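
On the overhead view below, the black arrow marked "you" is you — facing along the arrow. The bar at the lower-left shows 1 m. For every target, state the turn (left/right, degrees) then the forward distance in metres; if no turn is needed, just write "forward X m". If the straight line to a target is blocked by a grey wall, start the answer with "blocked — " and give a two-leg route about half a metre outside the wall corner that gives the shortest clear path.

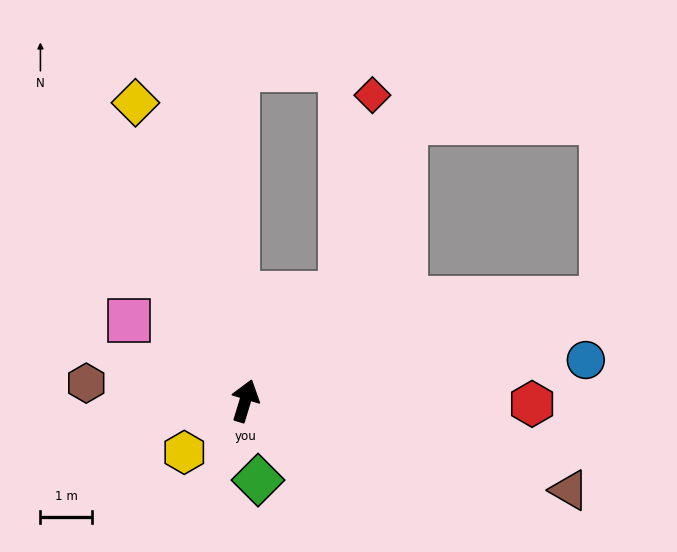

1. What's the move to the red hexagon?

turn right 74°, forward 5.6 m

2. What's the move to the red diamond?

blocked — turn right 24°, forward 2.8 m, then turn left 32°, forward 3.9 m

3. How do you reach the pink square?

turn left 72°, forward 2.7 m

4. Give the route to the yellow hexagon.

turn left 147°, forward 1.5 m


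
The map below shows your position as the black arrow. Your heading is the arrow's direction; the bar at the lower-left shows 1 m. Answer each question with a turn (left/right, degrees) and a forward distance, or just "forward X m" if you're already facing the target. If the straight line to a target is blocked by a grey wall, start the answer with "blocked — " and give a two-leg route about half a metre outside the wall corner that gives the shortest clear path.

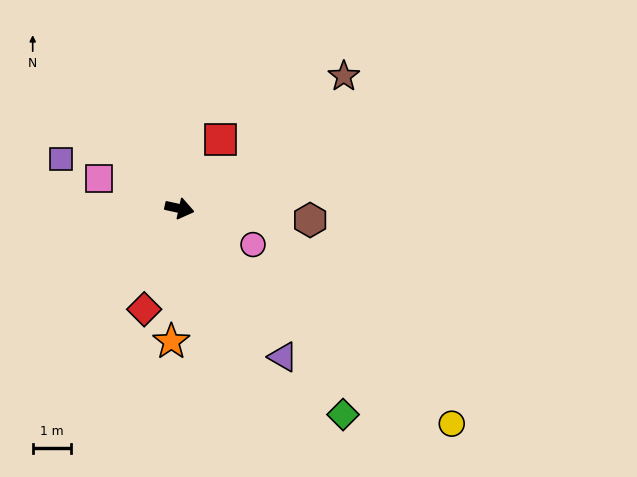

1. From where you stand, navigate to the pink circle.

turn right 14°, forward 2.1 m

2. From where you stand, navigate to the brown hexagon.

turn left 7°, forward 3.4 m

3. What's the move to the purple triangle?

turn right 43°, forward 4.7 m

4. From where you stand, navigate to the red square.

turn left 72°, forward 2.1 m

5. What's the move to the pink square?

turn left 172°, forward 2.3 m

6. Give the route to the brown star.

turn left 51°, forward 5.5 m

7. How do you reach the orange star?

turn right 81°, forward 3.5 m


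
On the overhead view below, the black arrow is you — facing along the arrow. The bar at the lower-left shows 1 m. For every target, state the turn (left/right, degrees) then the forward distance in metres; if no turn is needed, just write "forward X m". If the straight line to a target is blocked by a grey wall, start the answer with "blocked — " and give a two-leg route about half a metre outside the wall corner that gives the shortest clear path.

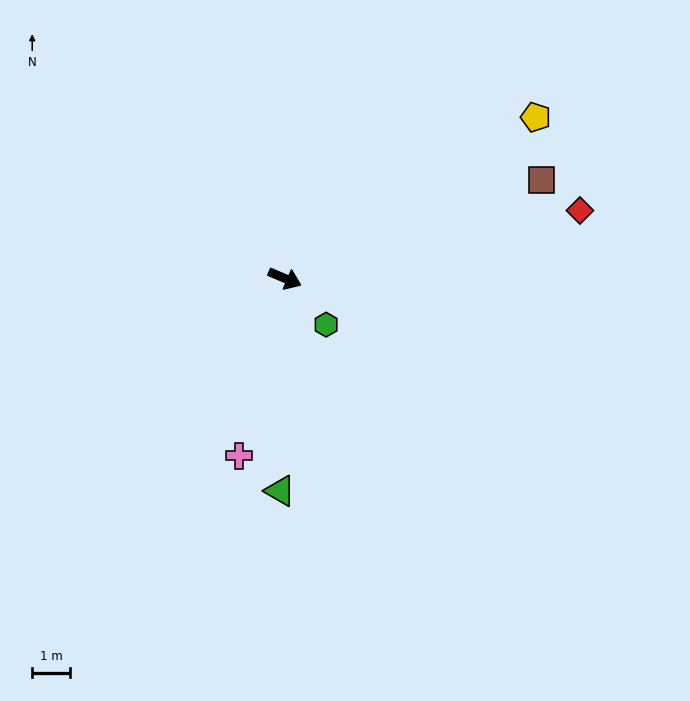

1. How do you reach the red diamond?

turn left 36°, forward 8.0 m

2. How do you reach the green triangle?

turn right 68°, forward 5.6 m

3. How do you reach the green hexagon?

turn right 25°, forward 1.6 m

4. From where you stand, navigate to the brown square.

turn left 44°, forward 7.2 m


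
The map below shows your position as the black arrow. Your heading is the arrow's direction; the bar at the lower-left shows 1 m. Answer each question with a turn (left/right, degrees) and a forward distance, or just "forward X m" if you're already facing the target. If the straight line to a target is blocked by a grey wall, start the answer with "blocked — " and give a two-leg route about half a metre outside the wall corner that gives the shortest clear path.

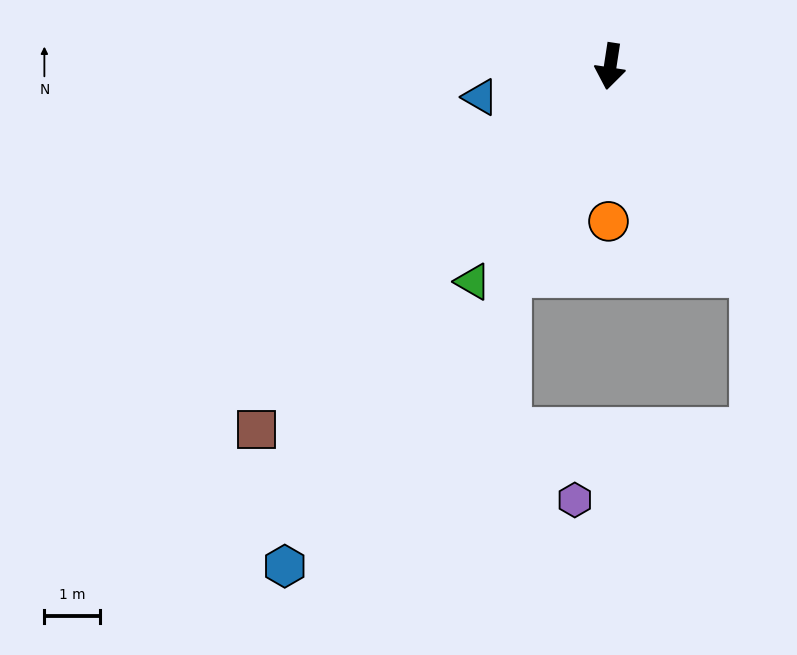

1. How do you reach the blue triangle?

turn right 68°, forward 2.4 m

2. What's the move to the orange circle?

turn left 8°, forward 2.8 m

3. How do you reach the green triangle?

turn right 24°, forward 4.6 m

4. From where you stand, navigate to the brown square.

turn right 36°, forward 9.1 m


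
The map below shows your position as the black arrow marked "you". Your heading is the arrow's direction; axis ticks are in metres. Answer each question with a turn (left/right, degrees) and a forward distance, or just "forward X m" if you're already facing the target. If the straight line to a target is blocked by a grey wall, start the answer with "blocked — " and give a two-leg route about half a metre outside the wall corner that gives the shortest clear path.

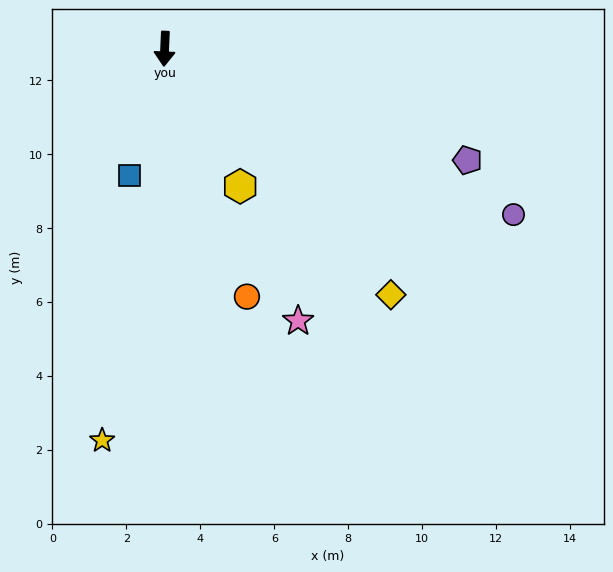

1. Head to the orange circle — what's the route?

turn left 21°, forward 7.1 m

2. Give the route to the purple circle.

turn left 67°, forward 10.4 m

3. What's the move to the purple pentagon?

turn left 72°, forward 8.7 m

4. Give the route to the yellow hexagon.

turn left 31°, forward 4.2 m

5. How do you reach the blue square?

turn right 13°, forward 3.5 m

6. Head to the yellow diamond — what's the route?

turn left 45°, forward 9.0 m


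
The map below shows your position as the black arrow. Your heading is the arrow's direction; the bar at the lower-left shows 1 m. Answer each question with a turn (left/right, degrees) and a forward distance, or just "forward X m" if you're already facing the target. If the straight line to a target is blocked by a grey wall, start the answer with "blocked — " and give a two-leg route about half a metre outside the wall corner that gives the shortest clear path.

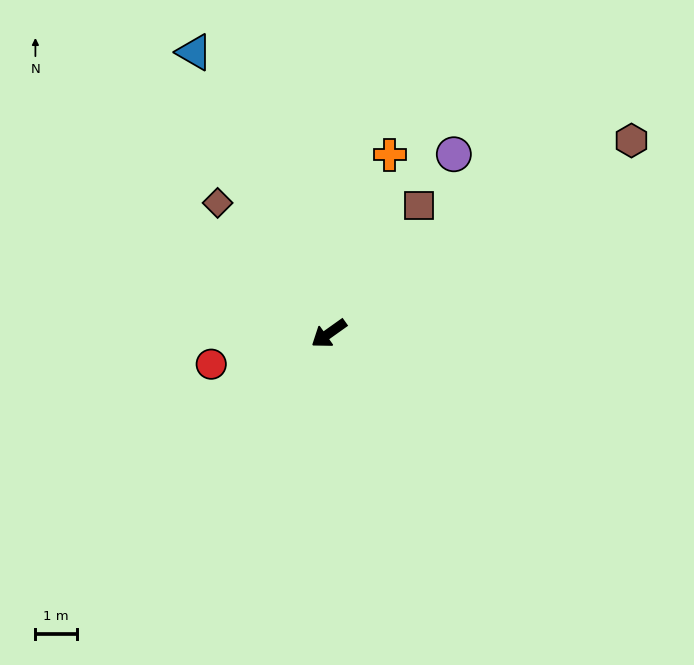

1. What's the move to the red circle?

turn right 21°, forward 2.9 m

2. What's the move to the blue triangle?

turn right 100°, forward 7.5 m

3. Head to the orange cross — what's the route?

turn right 144°, forward 4.6 m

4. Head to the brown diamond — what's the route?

turn right 85°, forward 4.2 m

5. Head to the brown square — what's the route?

turn right 161°, forward 3.8 m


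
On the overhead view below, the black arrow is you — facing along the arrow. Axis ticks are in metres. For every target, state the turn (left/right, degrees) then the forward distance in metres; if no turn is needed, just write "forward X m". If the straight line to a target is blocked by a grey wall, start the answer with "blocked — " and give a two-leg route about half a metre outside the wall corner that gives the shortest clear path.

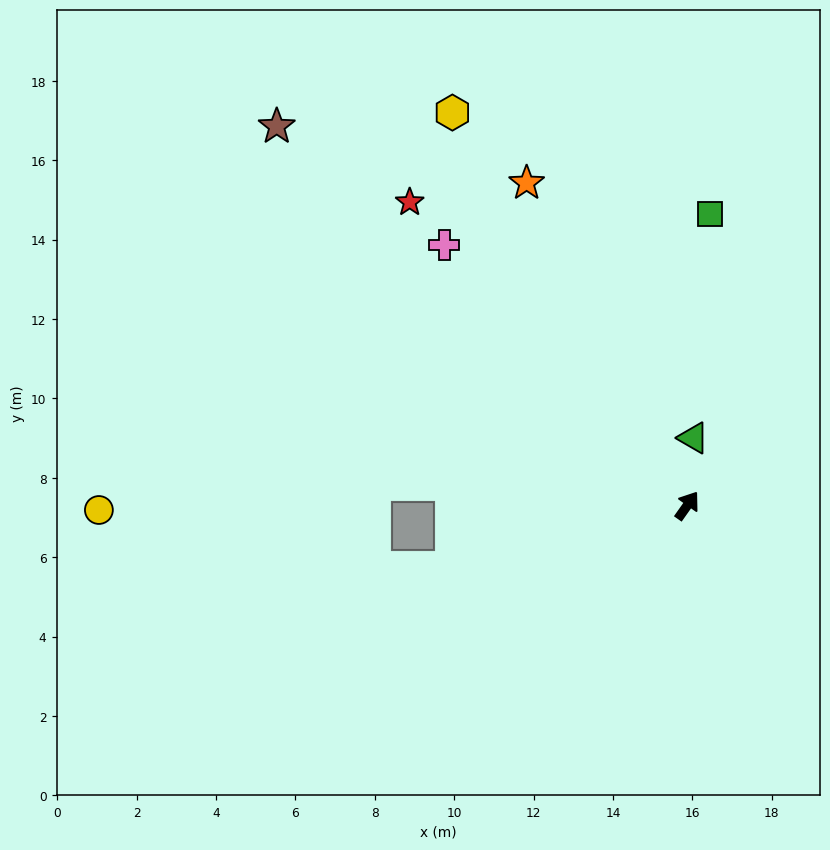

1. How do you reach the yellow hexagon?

turn left 66°, forward 11.5 m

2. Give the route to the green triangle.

turn left 30°, forward 1.7 m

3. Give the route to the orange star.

turn left 62°, forward 9.1 m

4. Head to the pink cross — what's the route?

turn left 78°, forward 9.0 m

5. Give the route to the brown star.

turn left 82°, forward 14.1 m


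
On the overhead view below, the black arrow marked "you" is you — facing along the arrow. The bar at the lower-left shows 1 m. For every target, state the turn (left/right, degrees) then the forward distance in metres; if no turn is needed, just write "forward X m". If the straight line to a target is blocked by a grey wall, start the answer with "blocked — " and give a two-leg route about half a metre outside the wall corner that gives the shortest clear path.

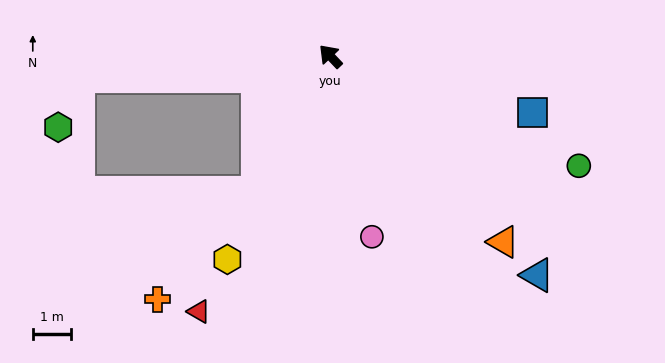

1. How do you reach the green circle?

turn right 157°, forward 7.1 m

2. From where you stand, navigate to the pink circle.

turn left 149°, forward 4.9 m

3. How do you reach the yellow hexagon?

turn left 110°, forward 6.0 m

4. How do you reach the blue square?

turn right 149°, forward 5.5 m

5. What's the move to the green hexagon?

blocked — turn left 51°, forward 6.6 m, then turn left 64°, forward 1.4 m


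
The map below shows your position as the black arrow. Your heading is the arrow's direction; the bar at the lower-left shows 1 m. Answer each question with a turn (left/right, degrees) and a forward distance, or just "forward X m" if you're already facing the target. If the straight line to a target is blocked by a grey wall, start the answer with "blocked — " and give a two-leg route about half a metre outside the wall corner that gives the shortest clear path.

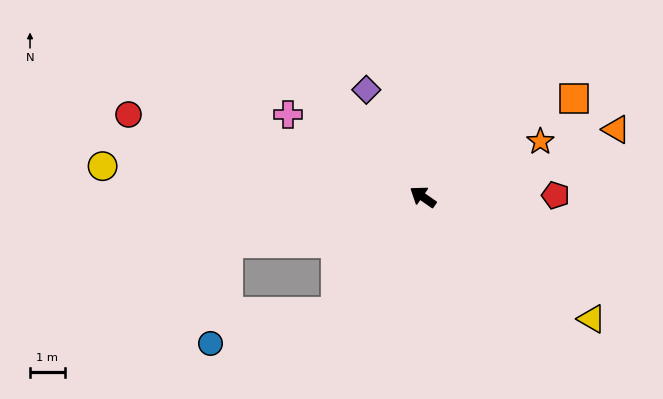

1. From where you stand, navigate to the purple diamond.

turn right 27°, forward 3.5 m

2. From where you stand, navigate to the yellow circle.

turn left 29°, forward 9.3 m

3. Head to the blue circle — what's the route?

blocked — turn left 87°, forward 4.1 m, then turn right 38°, forward 3.7 m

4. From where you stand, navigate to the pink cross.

turn left 3°, forward 4.5 m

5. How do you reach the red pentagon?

turn right 144°, forward 3.8 m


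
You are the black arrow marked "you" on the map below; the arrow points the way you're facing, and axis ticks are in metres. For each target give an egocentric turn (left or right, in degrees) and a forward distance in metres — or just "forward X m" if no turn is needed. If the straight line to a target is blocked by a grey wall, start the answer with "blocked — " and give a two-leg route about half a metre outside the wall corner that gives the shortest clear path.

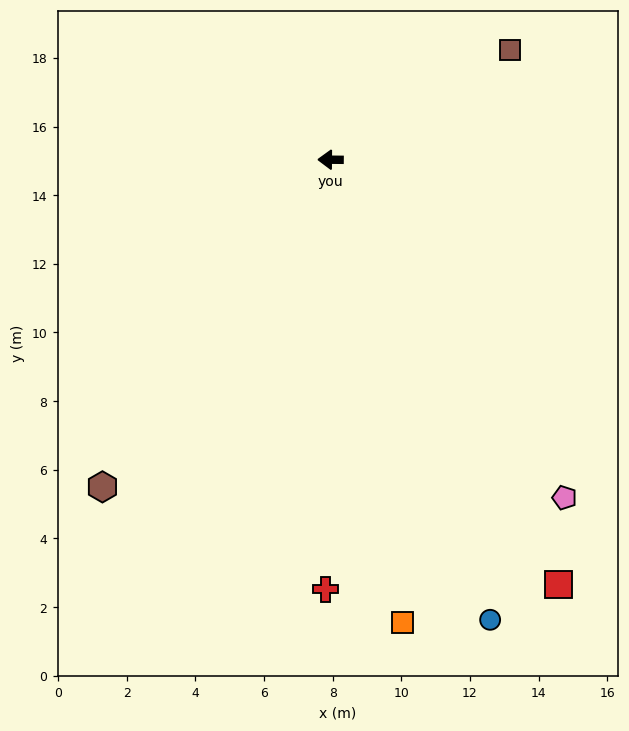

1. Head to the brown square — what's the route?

turn right 148°, forward 6.1 m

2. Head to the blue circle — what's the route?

turn left 110°, forward 14.2 m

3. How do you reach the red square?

turn left 119°, forward 14.0 m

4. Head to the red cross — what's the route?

turn left 90°, forward 12.5 m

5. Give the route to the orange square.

turn left 99°, forward 13.6 m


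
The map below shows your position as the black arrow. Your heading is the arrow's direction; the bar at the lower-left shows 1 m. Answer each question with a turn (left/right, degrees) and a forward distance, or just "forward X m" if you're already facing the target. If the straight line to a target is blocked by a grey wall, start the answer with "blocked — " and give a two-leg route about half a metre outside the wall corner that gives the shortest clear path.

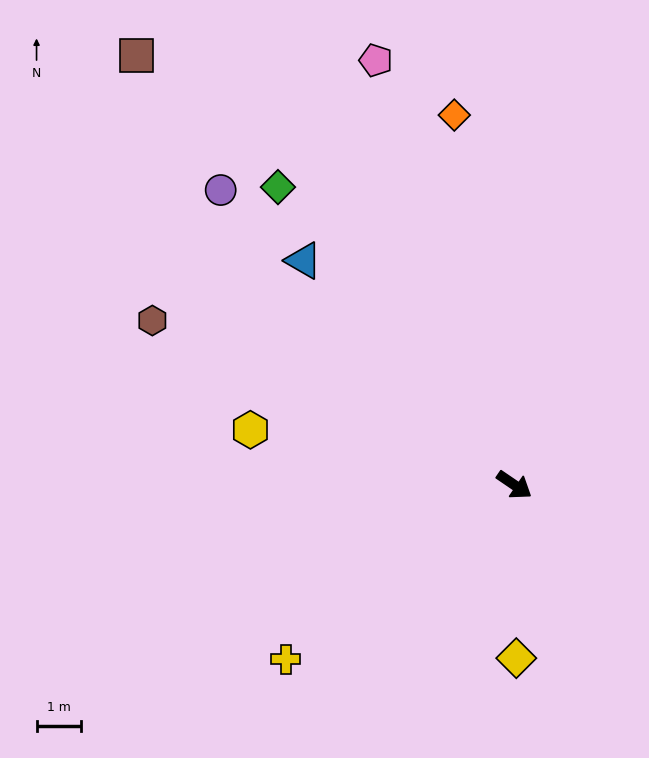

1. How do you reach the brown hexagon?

turn right 170°, forward 9.0 m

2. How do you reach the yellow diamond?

turn right 55°, forward 3.9 m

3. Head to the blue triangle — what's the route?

turn left 167°, forward 6.9 m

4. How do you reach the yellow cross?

turn right 108°, forward 6.5 m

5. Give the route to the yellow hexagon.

turn right 158°, forward 6.1 m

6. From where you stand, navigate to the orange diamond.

turn left 133°, forward 8.4 m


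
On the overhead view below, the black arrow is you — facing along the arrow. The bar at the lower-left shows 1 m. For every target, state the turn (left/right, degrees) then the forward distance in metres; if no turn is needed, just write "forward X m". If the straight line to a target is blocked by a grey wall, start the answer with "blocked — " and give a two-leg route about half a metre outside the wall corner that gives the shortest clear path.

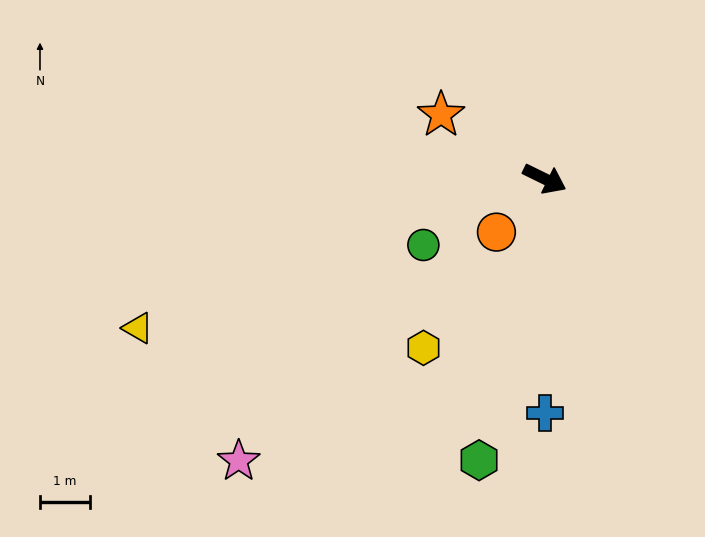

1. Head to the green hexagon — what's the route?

turn right 77°, forward 5.7 m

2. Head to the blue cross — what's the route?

turn right 64°, forward 4.6 m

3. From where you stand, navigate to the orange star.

turn left 174°, forward 2.4 m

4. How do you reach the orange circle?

turn right 106°, forward 1.4 m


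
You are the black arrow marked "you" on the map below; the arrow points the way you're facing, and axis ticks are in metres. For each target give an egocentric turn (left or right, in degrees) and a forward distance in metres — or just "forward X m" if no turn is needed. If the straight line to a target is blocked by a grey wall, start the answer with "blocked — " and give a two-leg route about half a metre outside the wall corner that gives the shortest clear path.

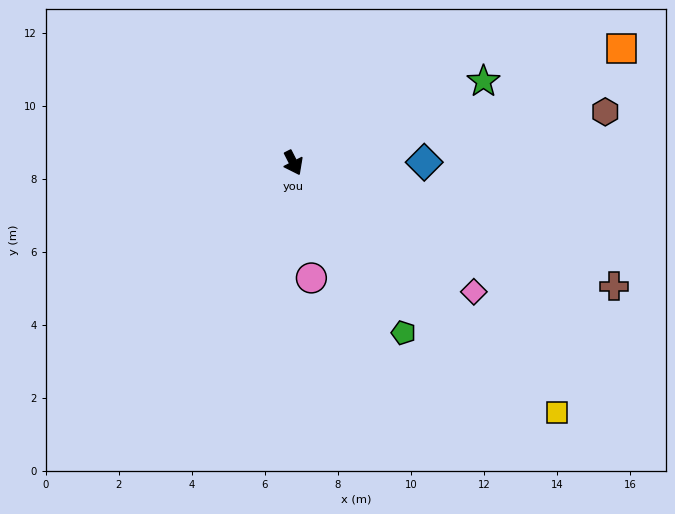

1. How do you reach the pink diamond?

turn left 27°, forward 6.1 m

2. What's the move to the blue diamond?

turn left 63°, forward 3.6 m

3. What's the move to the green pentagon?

turn left 6°, forward 5.5 m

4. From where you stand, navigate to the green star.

turn left 86°, forward 5.7 m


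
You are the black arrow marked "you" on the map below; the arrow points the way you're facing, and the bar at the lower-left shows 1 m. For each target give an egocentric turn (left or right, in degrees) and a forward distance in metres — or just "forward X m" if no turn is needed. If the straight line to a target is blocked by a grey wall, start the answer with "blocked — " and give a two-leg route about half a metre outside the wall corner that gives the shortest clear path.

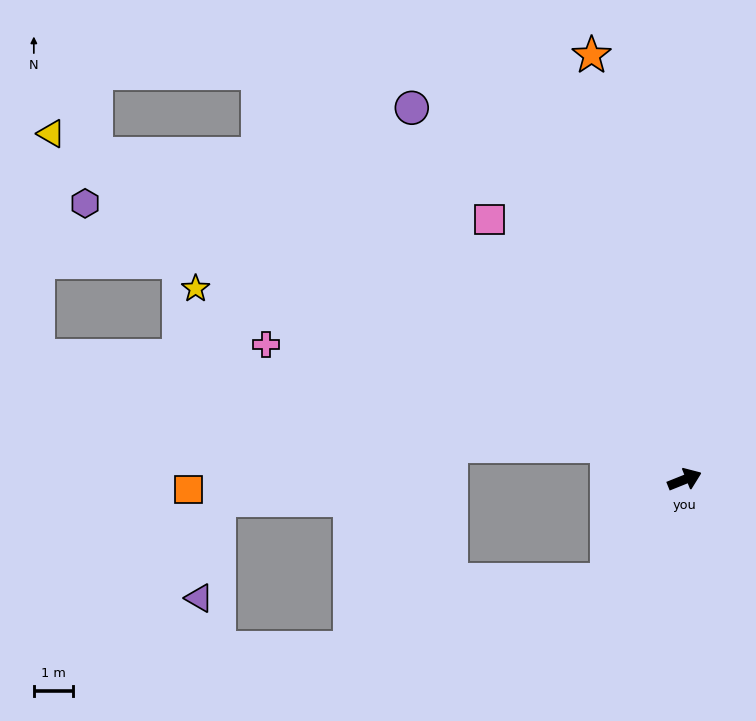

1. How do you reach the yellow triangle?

turn left 129°, forward 18.4 m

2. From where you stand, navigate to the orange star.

turn left 80°, forward 11.1 m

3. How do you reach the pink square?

turn left 105°, forward 8.3 m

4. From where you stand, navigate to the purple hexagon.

turn left 133°, forward 16.8 m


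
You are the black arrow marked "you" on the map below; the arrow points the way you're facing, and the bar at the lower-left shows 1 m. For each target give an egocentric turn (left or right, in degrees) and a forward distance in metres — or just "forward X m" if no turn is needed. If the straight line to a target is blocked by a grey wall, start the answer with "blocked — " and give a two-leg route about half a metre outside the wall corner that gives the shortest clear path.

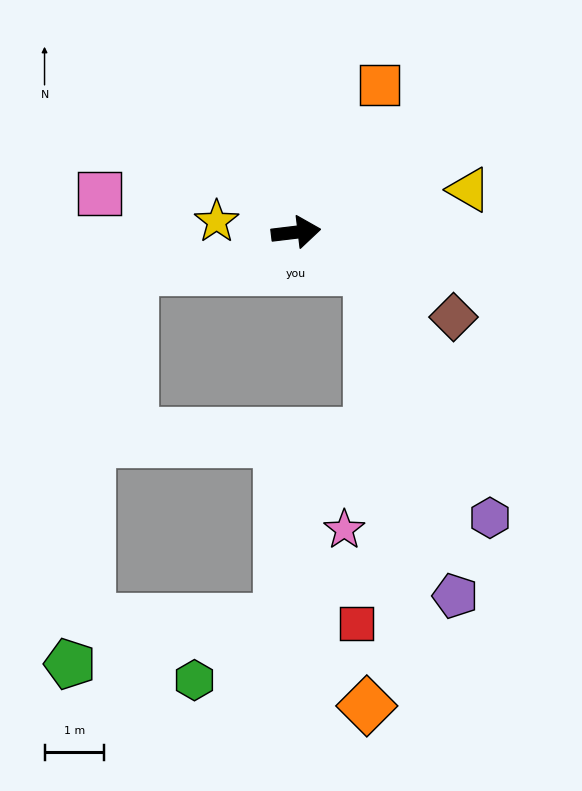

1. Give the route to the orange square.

turn left 54°, forward 2.8 m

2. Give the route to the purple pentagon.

blocked — turn right 35°, forward 1.4 m, then turn right 47°, forward 5.7 m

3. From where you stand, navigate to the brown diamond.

turn right 35°, forward 3.0 m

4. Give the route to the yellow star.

turn left 165°, forward 1.3 m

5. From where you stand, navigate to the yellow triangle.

turn left 7°, forward 3.0 m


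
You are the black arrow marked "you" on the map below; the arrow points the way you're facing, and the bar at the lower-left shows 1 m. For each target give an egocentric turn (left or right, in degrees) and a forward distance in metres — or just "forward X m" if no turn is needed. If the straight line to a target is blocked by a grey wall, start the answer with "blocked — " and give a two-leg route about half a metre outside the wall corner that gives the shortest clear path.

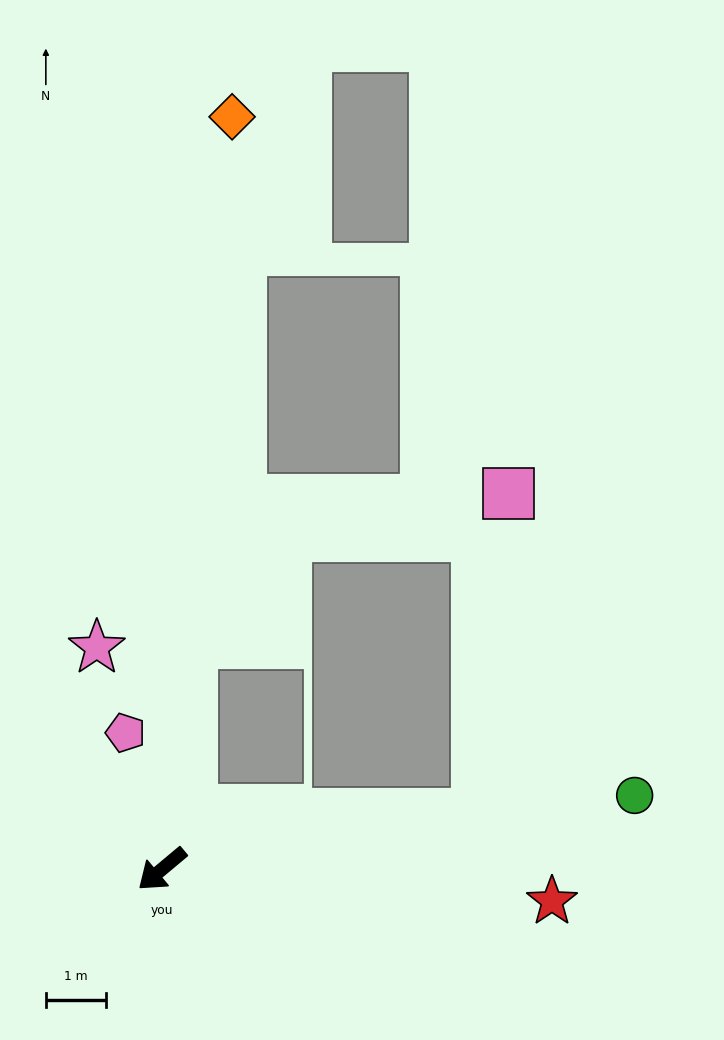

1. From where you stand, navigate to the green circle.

turn left 149°, forward 8.0 m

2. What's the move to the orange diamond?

turn right 135°, forward 12.6 m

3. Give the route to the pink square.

blocked — turn left 150°, forward 5.3 m, then turn left 74°, forward 5.4 m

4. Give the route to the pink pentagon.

turn right 115°, forward 2.3 m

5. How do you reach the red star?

turn left 135°, forward 6.5 m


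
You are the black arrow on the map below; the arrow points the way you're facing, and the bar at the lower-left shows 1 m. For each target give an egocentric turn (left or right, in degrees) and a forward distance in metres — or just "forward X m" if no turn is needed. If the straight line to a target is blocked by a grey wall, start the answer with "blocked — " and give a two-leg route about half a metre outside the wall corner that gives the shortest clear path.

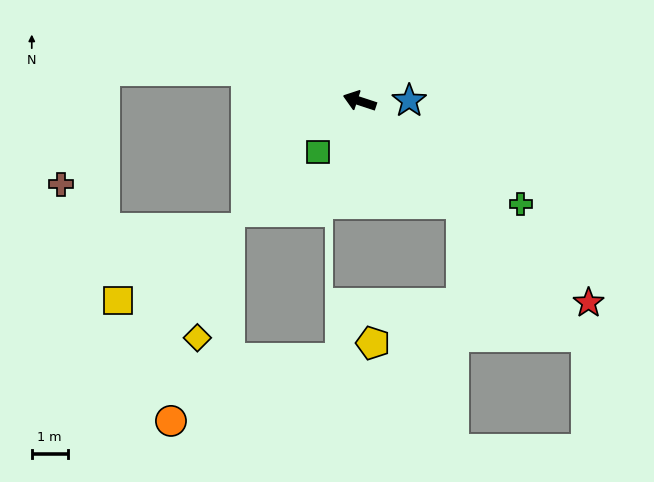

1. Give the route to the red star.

turn left 157°, forward 8.5 m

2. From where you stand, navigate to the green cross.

turn left 166°, forward 5.3 m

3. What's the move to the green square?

turn left 69°, forward 1.8 m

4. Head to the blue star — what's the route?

turn right 161°, forward 1.4 m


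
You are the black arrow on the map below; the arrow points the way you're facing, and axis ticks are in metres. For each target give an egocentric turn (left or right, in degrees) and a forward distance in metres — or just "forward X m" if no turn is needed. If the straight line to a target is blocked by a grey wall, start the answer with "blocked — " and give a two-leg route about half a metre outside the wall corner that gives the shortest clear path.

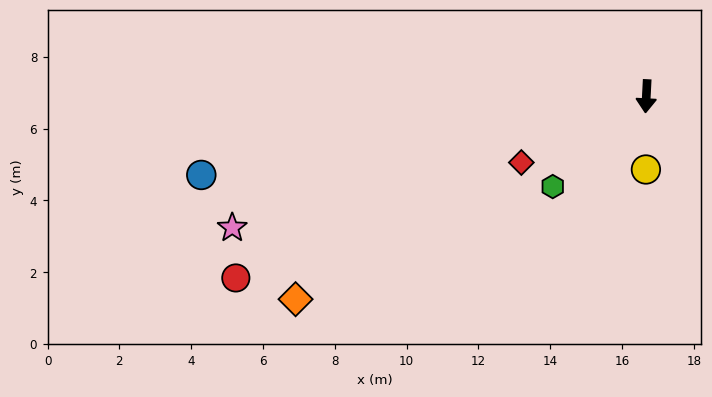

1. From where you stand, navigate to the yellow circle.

turn left 3°, forward 2.0 m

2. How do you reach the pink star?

turn right 69°, forward 12.1 m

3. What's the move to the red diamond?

turn right 59°, forward 3.9 m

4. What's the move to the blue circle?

turn right 77°, forward 12.6 m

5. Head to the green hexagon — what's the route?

turn right 43°, forward 3.6 m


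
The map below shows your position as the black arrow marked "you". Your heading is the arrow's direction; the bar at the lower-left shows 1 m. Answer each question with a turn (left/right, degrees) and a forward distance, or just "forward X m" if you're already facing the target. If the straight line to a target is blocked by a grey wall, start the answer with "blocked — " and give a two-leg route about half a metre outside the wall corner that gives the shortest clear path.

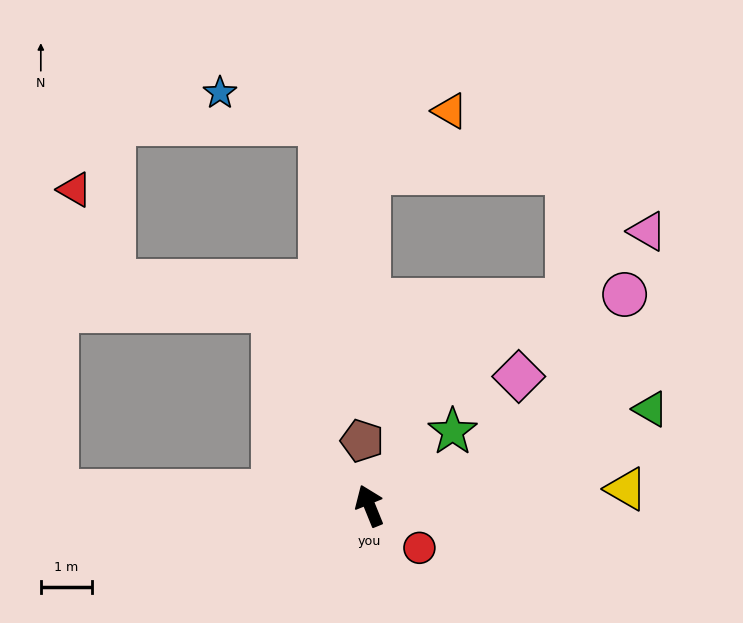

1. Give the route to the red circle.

turn right 152°, forward 1.3 m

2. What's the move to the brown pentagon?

turn right 16°, forward 1.3 m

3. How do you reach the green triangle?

turn right 93°, forward 5.8 m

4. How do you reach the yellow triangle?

turn right 108°, forward 5.0 m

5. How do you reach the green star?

turn right 70°, forward 2.2 m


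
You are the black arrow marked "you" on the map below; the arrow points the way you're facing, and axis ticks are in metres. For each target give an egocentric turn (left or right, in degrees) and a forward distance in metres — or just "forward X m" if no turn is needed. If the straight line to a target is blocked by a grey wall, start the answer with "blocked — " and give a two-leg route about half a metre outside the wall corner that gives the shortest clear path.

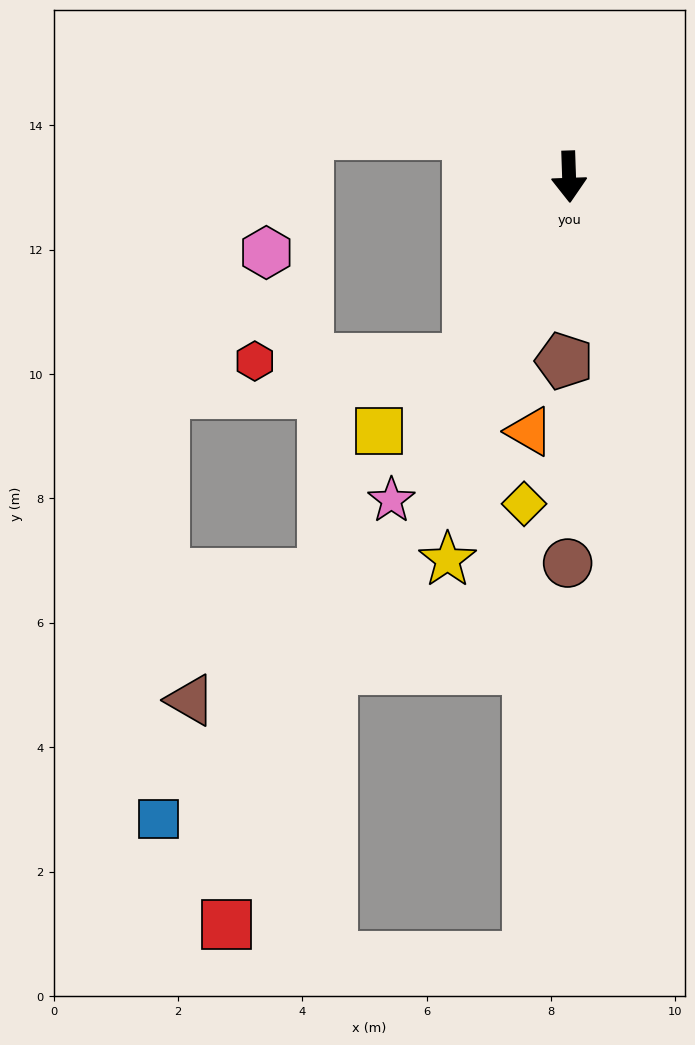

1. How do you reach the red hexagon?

blocked — turn right 31°, forward 3.4 m, then turn right 61°, forward 3.4 m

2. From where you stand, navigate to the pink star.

turn right 31°, forward 5.9 m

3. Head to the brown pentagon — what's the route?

turn right 3°, forward 3.0 m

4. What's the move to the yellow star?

turn right 20°, forward 6.5 m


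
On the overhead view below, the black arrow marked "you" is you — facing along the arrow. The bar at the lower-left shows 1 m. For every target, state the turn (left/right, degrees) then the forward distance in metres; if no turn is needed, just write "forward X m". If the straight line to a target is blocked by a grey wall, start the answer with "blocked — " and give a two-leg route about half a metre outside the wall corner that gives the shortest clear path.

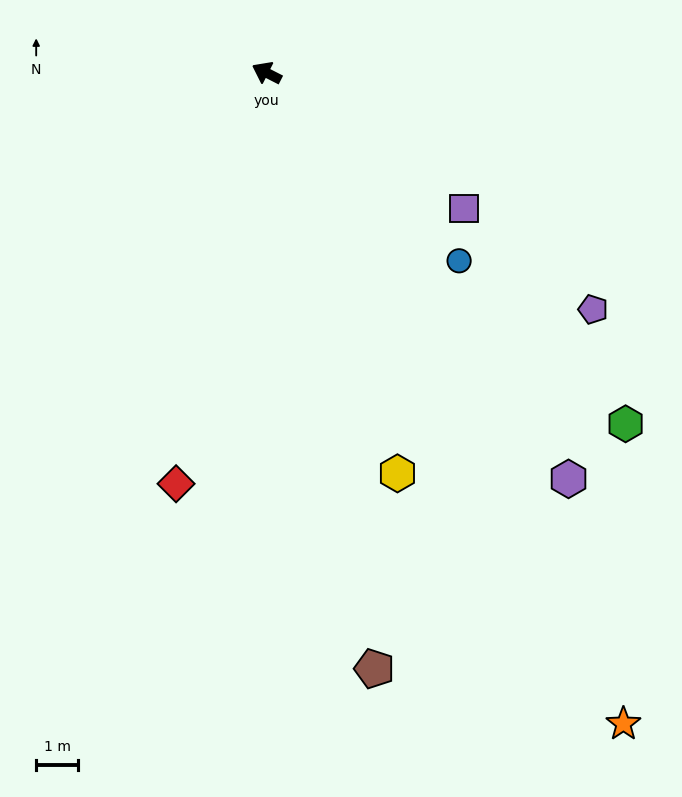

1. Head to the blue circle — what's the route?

turn left 163°, forward 6.5 m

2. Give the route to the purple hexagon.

turn left 154°, forward 12.1 m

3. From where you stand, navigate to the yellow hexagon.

turn left 135°, forward 10.1 m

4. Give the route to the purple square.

turn left 173°, forward 5.7 m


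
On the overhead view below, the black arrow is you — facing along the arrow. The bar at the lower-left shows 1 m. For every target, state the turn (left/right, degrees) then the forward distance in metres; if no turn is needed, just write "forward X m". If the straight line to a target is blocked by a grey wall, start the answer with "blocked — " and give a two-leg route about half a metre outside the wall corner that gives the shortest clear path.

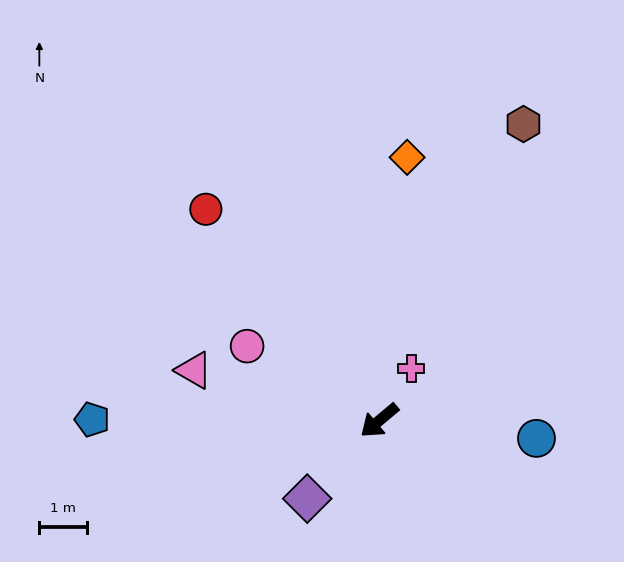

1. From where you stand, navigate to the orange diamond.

turn right 136°, forward 5.6 m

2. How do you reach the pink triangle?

turn right 55°, forward 4.0 m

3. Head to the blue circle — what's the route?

turn left 133°, forward 3.3 m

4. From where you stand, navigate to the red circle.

turn right 91°, forward 5.7 m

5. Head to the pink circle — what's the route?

turn right 69°, forward 3.2 m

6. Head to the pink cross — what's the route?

turn right 162°, forward 1.3 m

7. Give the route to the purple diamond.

turn left 7°, forward 2.2 m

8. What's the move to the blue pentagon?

turn right 40°, forward 6.0 m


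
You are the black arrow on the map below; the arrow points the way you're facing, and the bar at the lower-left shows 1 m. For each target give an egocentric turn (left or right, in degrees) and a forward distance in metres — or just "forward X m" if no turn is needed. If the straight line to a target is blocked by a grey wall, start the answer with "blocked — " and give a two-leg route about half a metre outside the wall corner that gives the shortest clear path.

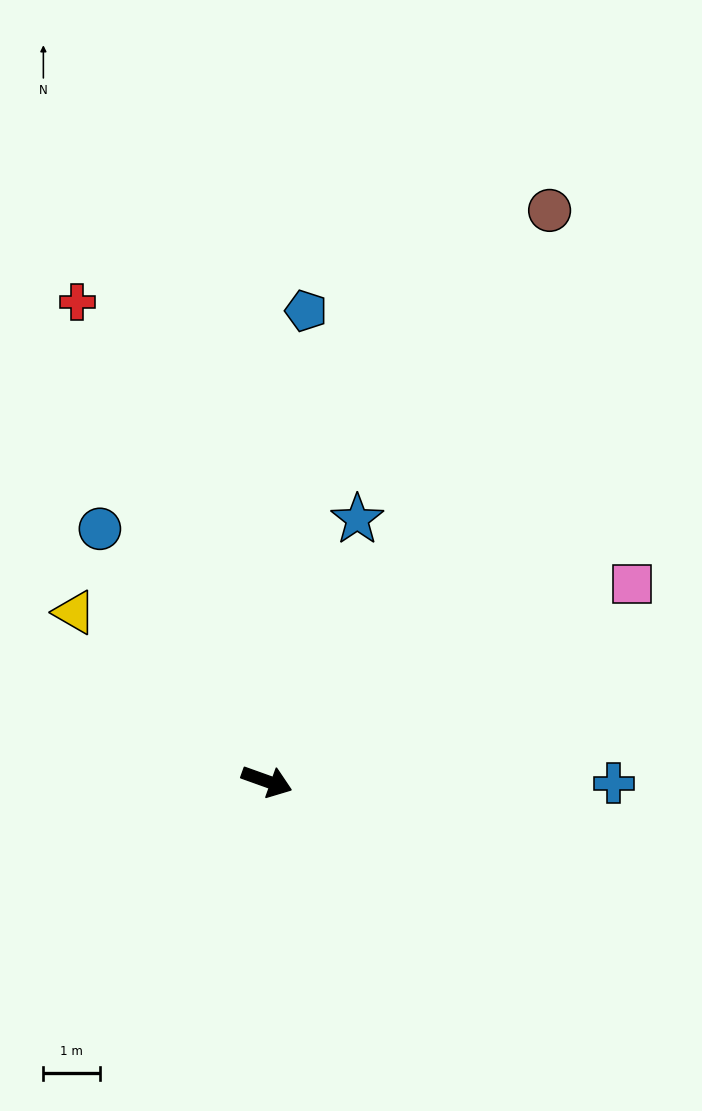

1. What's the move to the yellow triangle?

turn left 158°, forward 4.5 m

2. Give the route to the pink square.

turn left 48°, forward 7.4 m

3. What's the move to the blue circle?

turn left 143°, forward 5.4 m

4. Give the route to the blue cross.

turn left 19°, forward 6.2 m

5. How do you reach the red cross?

turn left 131°, forward 9.1 m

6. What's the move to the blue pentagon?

turn left 105°, forward 8.4 m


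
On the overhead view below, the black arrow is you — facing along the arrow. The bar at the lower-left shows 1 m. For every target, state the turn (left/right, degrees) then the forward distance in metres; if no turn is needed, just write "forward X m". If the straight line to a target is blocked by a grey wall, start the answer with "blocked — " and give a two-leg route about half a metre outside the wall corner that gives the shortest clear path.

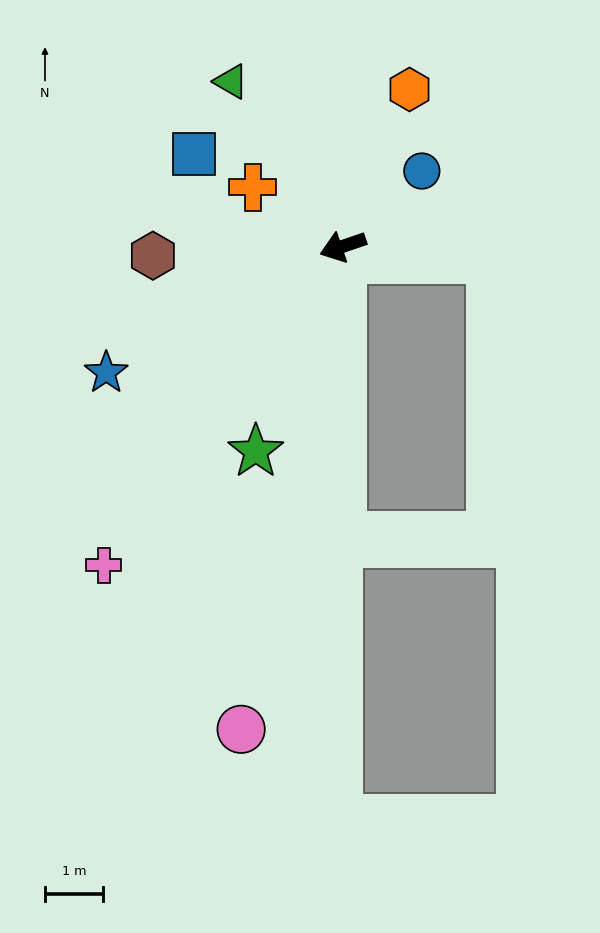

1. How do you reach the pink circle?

turn left 59°, forward 8.5 m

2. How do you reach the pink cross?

turn left 34°, forward 6.9 m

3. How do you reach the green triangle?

turn right 75°, forward 3.4 m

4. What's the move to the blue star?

turn left 9°, forward 4.6 m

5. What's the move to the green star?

turn left 48°, forward 3.8 m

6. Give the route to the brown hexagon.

turn right 16°, forward 3.3 m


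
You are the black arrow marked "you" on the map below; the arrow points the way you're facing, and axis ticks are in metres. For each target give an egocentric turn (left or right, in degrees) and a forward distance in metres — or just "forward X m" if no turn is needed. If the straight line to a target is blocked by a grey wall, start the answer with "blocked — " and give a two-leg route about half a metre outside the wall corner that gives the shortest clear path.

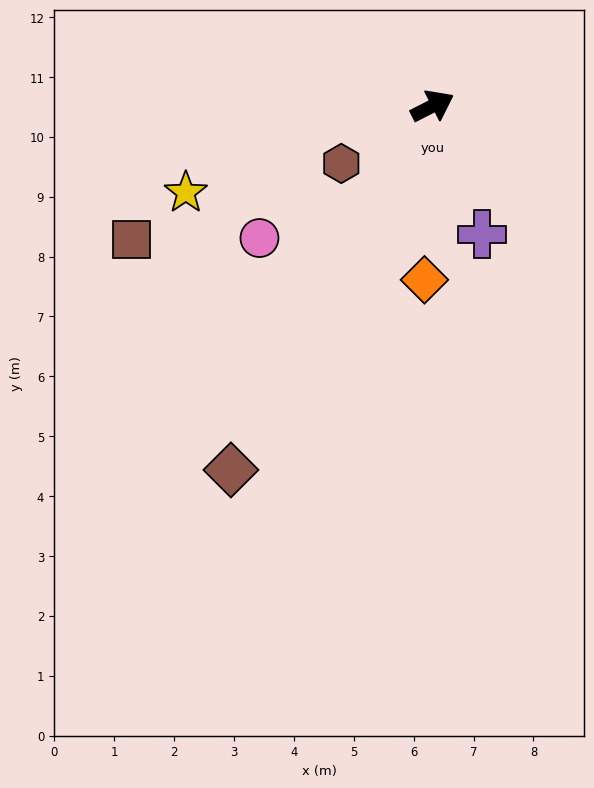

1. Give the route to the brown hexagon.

turn right 175°, forward 1.8 m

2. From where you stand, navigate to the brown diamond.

turn right 146°, forward 6.9 m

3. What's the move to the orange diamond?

turn right 120°, forward 2.9 m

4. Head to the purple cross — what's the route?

turn right 96°, forward 2.3 m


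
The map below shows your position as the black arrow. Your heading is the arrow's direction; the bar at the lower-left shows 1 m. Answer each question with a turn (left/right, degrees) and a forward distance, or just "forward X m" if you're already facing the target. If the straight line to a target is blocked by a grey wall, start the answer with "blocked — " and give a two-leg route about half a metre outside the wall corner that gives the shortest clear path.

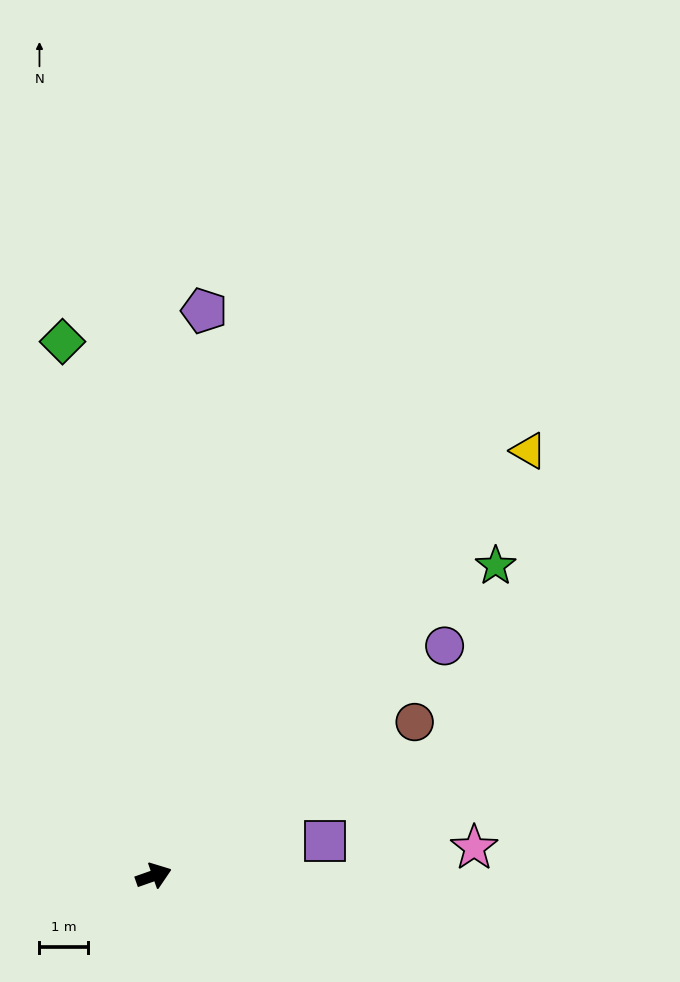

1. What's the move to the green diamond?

turn left 80°, forward 11.3 m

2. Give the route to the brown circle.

turn left 11°, forward 6.3 m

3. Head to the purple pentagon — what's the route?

turn left 65°, forward 11.8 m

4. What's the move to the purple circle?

turn left 19°, forward 7.7 m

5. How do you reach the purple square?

turn right 8°, forward 3.6 m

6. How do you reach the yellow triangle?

turn left 29°, forward 11.8 m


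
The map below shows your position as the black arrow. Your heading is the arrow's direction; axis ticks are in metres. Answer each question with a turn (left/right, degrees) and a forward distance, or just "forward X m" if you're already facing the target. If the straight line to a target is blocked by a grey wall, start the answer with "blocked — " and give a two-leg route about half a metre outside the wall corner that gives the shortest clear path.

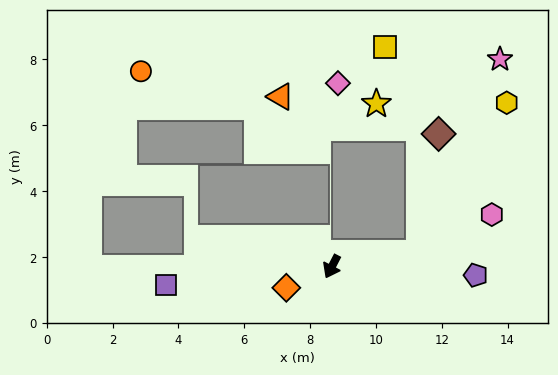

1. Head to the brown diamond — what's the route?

blocked — turn left 126°, forward 2.7 m, then turn left 72°, forward 3.7 m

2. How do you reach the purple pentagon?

turn left 114°, forward 4.4 m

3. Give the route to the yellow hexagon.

blocked — turn left 126°, forward 2.7 m, then turn left 51°, forward 5.3 m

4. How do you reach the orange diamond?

turn right 38°, forward 1.5 m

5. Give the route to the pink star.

blocked — turn left 126°, forward 2.7 m, then turn left 59°, forward 6.4 m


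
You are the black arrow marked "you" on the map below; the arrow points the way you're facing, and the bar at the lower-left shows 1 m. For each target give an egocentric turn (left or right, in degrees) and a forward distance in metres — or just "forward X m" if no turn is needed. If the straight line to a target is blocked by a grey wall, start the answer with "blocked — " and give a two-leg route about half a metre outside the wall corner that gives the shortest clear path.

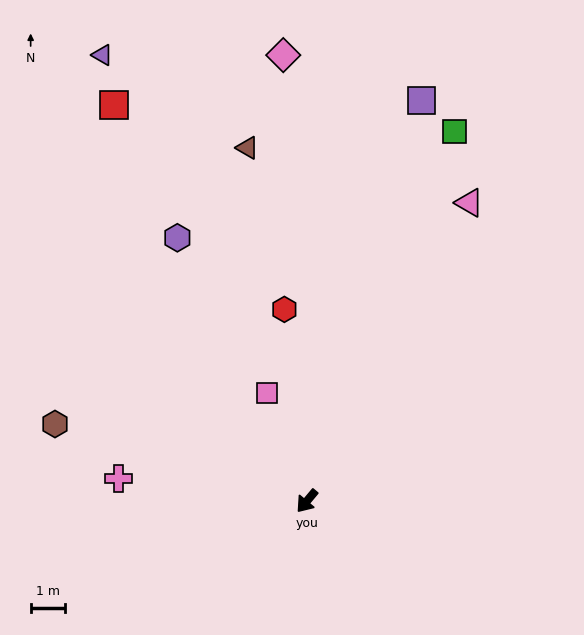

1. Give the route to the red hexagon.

turn right 133°, forward 5.6 m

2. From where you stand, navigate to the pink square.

turn right 120°, forward 3.3 m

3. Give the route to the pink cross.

turn right 57°, forward 5.5 m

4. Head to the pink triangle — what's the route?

turn right 169°, forward 9.9 m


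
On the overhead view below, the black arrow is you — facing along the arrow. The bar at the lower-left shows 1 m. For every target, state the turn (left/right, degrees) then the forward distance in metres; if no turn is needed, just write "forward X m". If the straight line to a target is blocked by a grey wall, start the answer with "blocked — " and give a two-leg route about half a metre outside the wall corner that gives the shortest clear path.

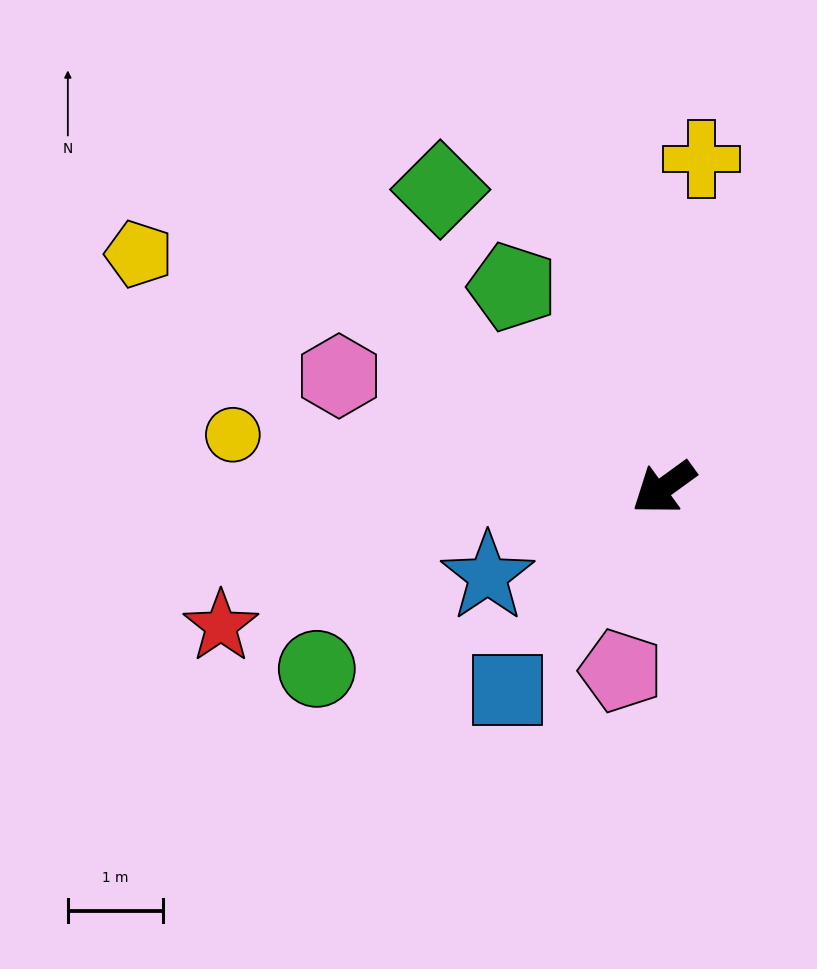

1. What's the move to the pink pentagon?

turn left 41°, forward 2.0 m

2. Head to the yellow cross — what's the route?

turn right 133°, forward 3.5 m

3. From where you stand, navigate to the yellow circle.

turn right 43°, forward 4.6 m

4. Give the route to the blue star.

turn right 9°, forward 2.1 m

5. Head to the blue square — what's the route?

turn left 16°, forward 2.7 m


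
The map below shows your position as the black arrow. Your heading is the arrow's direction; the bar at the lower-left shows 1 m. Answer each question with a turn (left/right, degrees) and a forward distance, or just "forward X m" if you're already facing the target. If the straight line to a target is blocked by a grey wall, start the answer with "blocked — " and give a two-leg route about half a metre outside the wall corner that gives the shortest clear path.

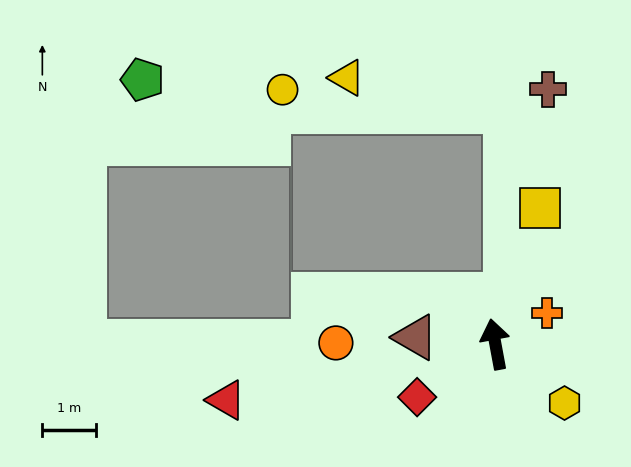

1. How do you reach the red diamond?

turn left 114°, forward 1.8 m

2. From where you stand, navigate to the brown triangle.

turn left 75°, forward 1.5 m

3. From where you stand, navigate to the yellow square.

turn right 29°, forward 2.7 m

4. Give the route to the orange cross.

turn right 70°, forward 1.1 m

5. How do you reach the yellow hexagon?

turn right 141°, forward 1.7 m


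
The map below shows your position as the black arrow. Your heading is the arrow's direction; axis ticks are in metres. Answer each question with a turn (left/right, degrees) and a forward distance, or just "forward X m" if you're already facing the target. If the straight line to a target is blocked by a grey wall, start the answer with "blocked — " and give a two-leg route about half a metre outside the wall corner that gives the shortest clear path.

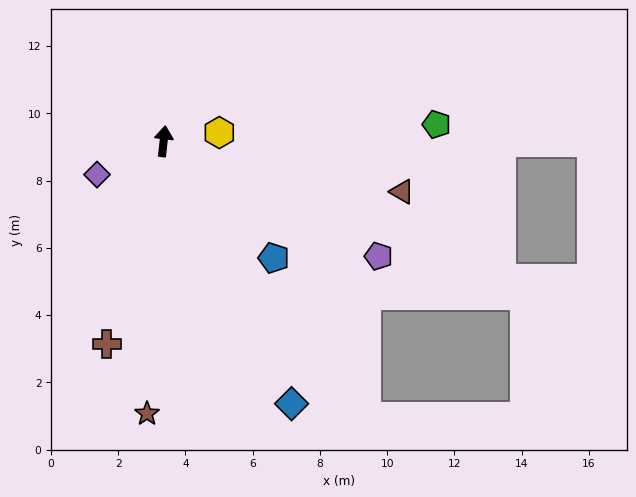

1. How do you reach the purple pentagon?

turn right 112°, forward 7.2 m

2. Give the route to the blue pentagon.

turn right 130°, forward 4.8 m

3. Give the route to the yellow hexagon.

turn right 75°, forward 1.7 m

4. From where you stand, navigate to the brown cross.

turn left 171°, forward 6.3 m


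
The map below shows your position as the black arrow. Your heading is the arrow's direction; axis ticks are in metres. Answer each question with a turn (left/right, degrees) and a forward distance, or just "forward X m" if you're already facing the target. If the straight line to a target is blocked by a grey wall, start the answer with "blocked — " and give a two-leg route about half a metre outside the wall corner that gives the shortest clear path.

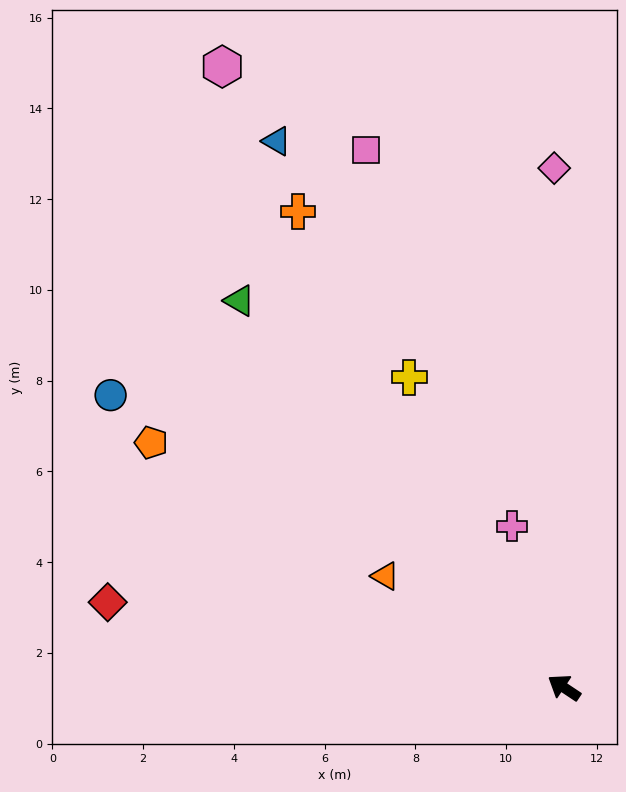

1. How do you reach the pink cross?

turn right 38°, forward 3.7 m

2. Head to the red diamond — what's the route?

turn left 23°, forward 10.2 m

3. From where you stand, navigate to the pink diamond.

turn right 55°, forward 11.5 m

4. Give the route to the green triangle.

turn right 16°, forward 11.1 m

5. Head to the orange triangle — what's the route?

forward 4.6 m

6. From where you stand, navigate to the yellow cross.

turn right 30°, forward 7.6 m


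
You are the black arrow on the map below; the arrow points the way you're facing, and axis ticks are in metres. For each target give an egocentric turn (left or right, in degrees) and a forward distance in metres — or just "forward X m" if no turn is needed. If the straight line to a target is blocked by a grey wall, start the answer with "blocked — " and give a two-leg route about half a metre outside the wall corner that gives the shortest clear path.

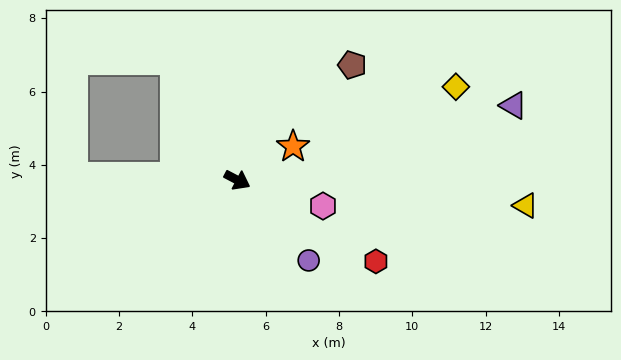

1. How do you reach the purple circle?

turn right 21°, forward 2.9 m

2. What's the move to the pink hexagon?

turn left 11°, forward 2.4 m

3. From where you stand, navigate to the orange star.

turn left 59°, forward 1.8 m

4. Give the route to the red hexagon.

turn right 3°, forward 4.4 m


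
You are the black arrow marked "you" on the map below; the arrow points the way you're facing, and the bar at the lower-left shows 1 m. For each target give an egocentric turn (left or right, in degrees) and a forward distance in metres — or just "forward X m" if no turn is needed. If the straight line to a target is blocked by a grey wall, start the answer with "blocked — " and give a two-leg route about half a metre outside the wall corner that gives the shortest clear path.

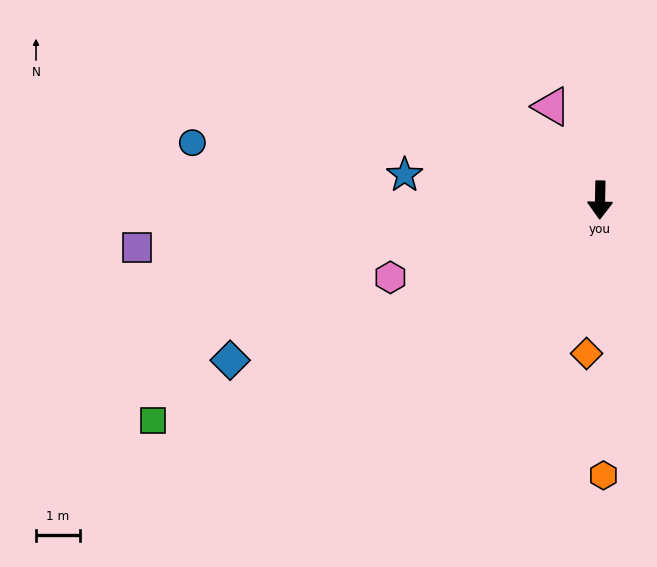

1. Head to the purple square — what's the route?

turn right 83°, forward 10.6 m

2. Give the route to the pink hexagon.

turn right 69°, forward 5.1 m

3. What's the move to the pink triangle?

turn right 151°, forward 2.4 m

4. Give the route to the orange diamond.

turn right 4°, forward 3.5 m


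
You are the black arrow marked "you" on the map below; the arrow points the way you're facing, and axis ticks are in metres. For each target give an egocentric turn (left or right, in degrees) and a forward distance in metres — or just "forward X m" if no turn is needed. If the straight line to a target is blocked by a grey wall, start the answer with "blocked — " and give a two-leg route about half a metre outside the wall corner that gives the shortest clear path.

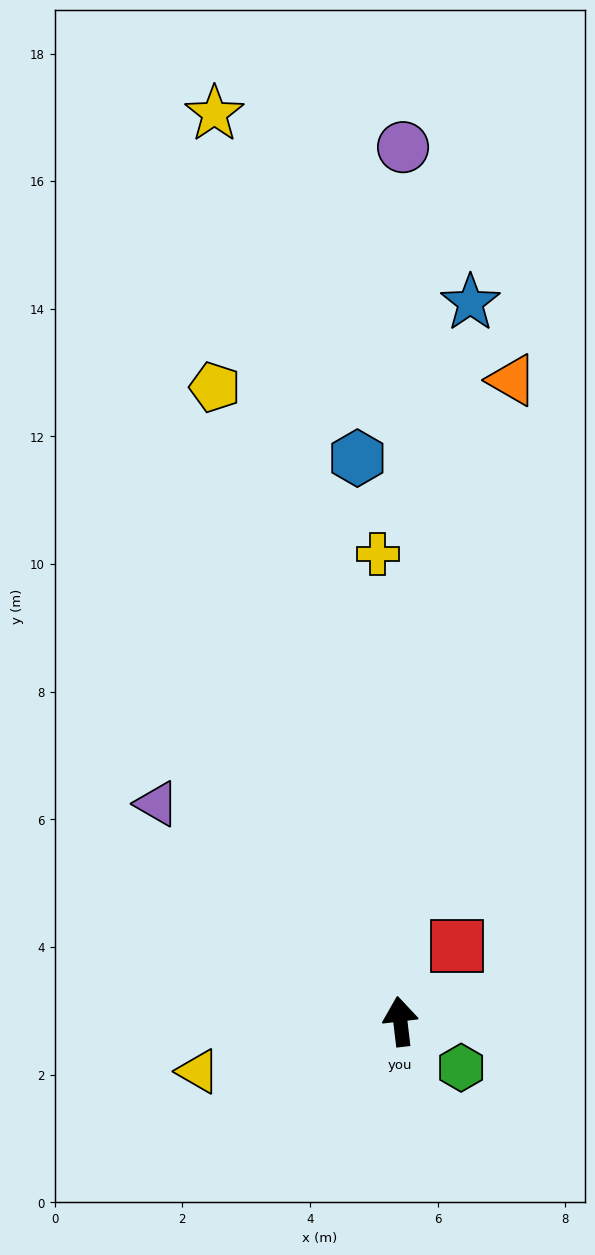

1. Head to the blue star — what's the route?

turn right 12°, forward 11.3 m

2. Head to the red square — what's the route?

turn right 44°, forward 1.5 m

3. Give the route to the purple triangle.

turn left 41°, forward 5.1 m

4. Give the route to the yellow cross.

turn right 4°, forward 7.3 m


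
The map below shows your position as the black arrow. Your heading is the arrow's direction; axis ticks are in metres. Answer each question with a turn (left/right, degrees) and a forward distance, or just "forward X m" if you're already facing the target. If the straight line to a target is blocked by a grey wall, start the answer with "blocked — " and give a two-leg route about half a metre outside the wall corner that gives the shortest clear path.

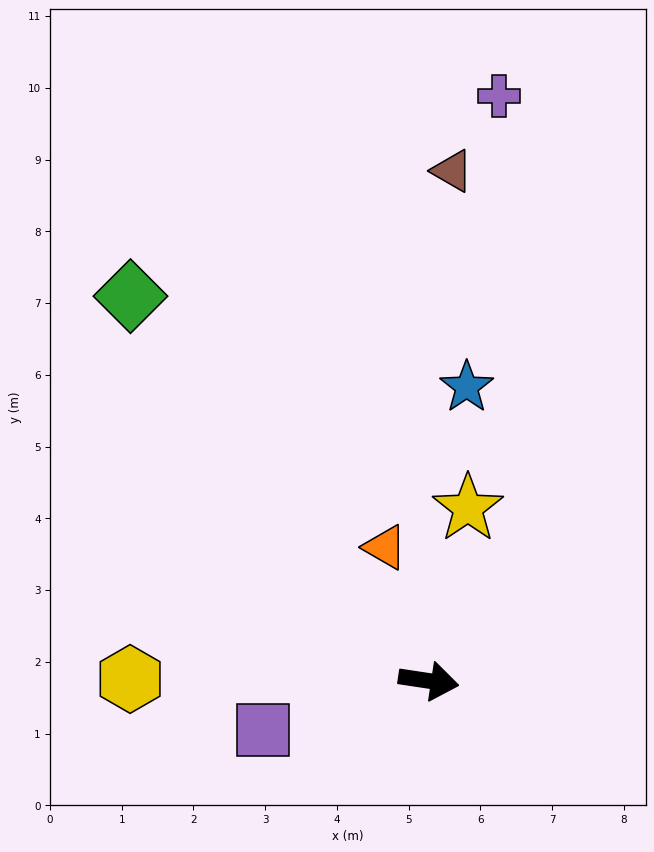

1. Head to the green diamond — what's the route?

turn left 136°, forward 6.8 m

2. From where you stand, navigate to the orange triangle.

turn left 117°, forward 2.0 m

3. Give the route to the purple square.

turn right 155°, forward 2.4 m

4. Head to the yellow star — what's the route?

turn left 86°, forward 2.5 m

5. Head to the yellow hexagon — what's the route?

turn right 172°, forward 4.2 m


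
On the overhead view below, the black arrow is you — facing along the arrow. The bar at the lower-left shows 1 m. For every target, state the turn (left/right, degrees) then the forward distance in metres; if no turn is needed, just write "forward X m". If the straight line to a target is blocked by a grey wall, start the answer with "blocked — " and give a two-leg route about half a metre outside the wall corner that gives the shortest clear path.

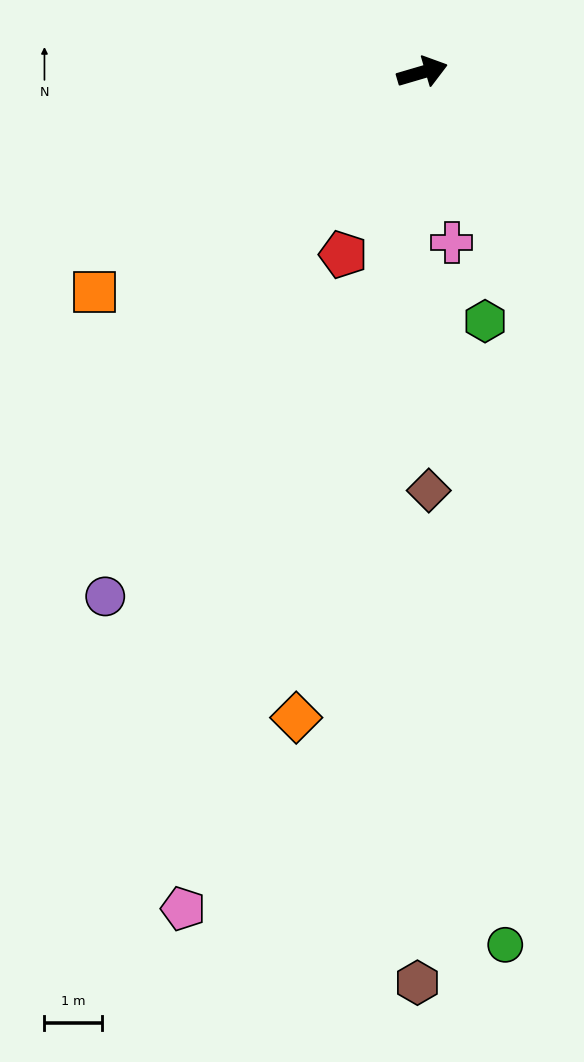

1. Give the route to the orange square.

turn right 163°, forward 6.9 m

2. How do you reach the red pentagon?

turn right 130°, forward 3.5 m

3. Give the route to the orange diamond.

turn right 117°, forward 11.5 m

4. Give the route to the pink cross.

turn right 97°, forward 3.0 m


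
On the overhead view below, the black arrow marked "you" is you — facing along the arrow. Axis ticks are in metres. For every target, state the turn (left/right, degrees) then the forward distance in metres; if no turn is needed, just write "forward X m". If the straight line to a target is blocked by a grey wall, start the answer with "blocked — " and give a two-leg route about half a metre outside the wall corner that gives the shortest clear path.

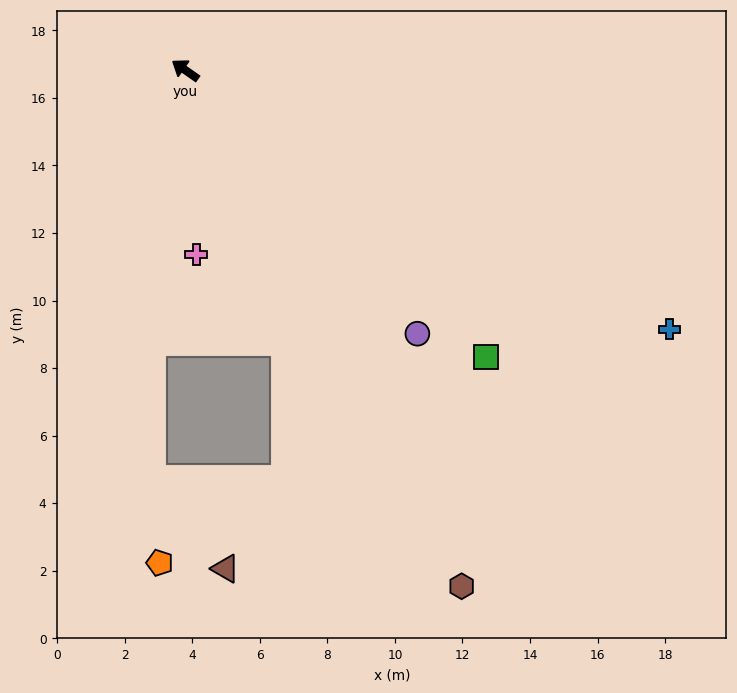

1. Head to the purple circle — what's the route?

turn left 166°, forward 10.4 m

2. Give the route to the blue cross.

turn right 173°, forward 16.3 m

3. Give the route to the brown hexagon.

turn left 153°, forward 17.3 m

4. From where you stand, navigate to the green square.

turn left 171°, forward 12.3 m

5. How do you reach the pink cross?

turn left 128°, forward 5.5 m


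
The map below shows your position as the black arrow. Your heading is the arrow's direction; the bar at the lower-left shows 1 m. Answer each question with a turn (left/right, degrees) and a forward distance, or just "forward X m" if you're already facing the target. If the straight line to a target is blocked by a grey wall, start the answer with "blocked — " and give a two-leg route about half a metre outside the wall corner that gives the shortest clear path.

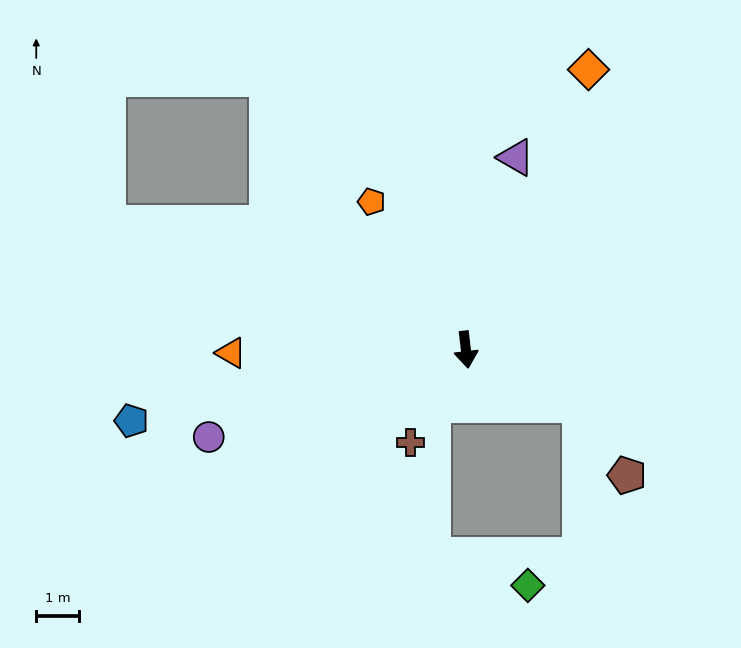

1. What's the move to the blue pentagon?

turn right 85°, forward 8.0 m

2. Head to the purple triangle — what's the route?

turn left 159°, forward 4.6 m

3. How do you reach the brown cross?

turn right 37°, forward 2.5 m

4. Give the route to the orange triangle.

turn right 96°, forward 5.5 m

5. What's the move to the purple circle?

turn right 78°, forward 6.3 m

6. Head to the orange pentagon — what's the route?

turn right 154°, forward 4.1 m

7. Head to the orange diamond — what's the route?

turn left 150°, forward 7.1 m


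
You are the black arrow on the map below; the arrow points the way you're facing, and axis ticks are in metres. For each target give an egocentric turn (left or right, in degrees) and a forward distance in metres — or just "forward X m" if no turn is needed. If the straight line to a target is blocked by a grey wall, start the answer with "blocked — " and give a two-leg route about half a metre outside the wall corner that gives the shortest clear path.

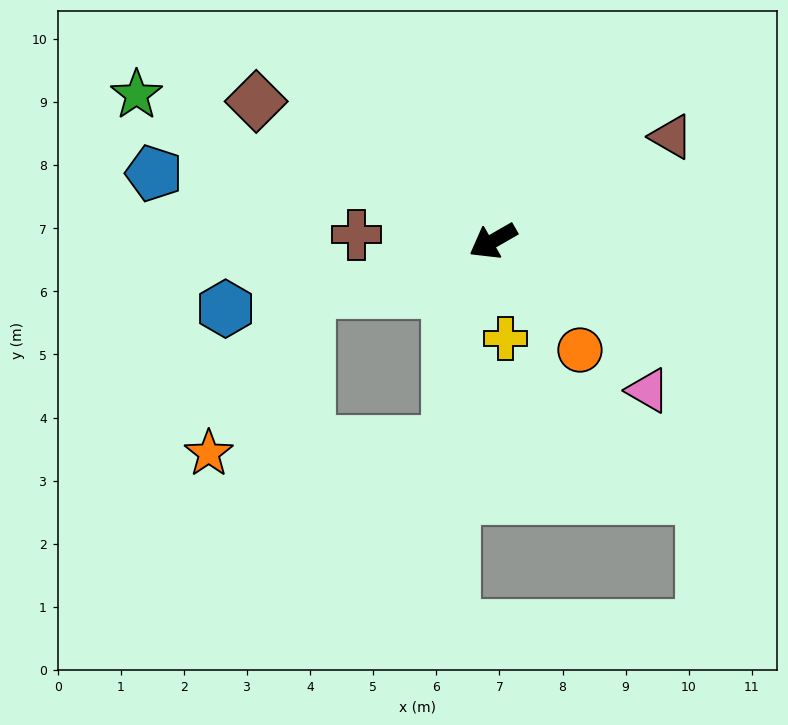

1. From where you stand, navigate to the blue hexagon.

turn right 16°, forward 4.4 m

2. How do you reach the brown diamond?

turn right 60°, forward 4.4 m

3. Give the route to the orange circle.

turn left 99°, forward 2.2 m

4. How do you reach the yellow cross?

turn left 67°, forward 1.6 m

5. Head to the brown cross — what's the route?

turn right 32°, forward 2.2 m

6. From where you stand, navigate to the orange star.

blocked — turn right 15°, forward 3.0 m, then turn left 43°, forward 3.0 m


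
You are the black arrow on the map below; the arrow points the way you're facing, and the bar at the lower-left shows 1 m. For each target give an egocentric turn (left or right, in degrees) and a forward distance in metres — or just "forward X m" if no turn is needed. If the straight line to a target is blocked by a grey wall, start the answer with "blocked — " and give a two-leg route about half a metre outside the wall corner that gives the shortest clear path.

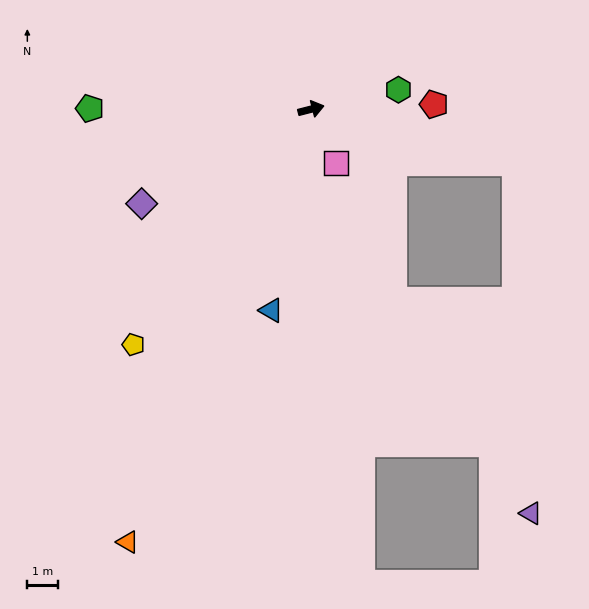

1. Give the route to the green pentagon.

turn left 165°, forward 7.2 m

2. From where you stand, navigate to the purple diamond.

turn right 165°, forward 6.3 m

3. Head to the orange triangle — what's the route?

turn right 127°, forward 15.2 m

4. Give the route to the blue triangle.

turn right 116°, forward 6.6 m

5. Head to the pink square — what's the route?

turn right 80°, forward 1.9 m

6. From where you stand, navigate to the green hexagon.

forward 2.9 m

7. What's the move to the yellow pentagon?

turn right 141°, forward 9.6 m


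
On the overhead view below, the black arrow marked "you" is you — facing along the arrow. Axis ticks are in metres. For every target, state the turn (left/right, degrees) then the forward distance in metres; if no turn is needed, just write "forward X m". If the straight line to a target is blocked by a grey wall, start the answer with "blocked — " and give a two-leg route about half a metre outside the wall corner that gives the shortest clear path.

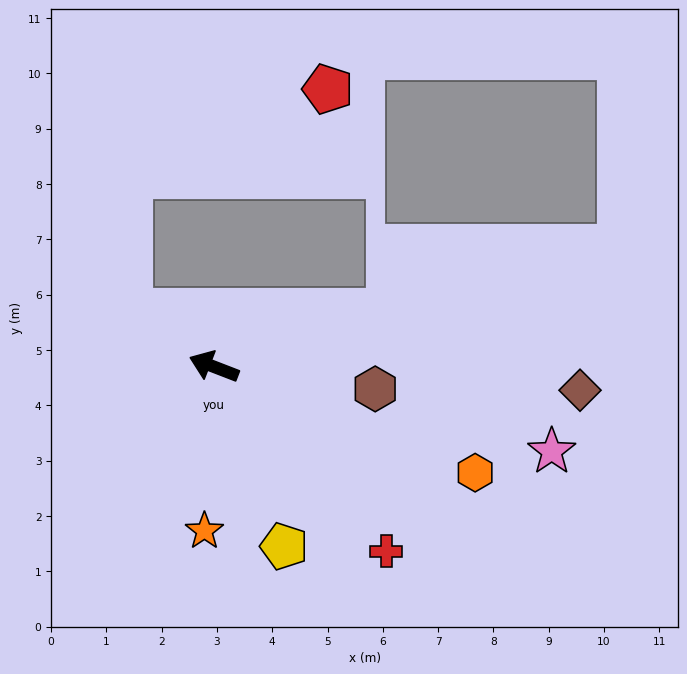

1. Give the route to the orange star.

turn left 108°, forward 3.0 m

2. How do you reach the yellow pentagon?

turn left 132°, forward 3.5 m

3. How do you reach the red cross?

turn left 154°, forward 4.6 m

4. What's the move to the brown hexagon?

turn right 167°, forward 2.9 m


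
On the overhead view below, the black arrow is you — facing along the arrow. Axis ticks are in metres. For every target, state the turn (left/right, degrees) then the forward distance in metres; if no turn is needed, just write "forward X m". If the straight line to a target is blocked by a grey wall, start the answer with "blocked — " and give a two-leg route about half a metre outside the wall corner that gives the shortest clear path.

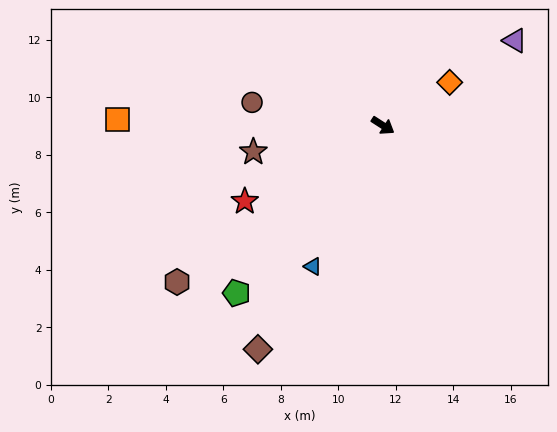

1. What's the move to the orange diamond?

turn left 66°, forward 2.8 m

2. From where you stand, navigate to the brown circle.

turn right 157°, forward 4.6 m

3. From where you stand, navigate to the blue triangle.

turn right 84°, forward 5.5 m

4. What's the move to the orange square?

turn right 149°, forward 9.2 m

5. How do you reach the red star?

turn right 118°, forward 5.5 m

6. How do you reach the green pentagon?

turn right 98°, forward 7.7 m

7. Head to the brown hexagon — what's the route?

turn right 110°, forward 9.0 m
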